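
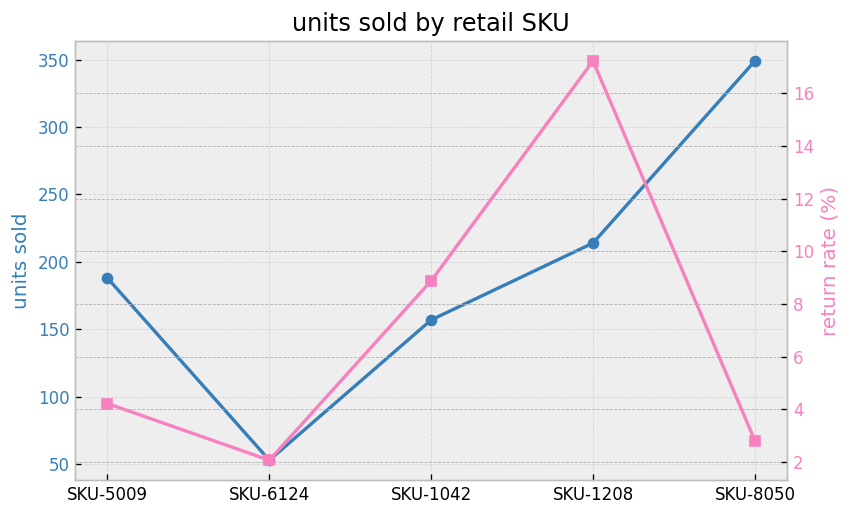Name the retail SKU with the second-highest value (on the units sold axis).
SKU-1208

Top 3 (on the units sold axis): SKU-8050 ≈ 350, SKU-1208 ≈ 225, SKU-5009 ≈ 200.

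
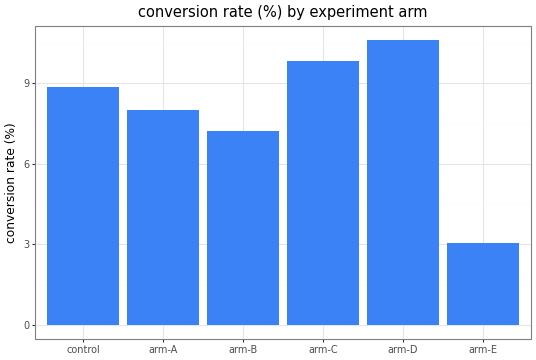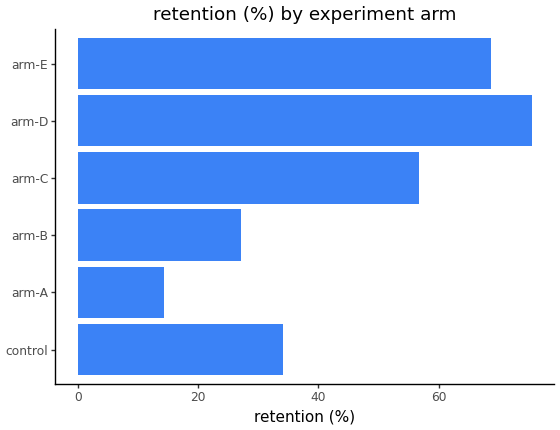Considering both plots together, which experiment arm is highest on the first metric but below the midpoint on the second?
Chart 2 median retention (%) ≈ 50; below-median experiment arms: control, arm-A, arm-B. Among those, control has the highest conversion rate (%) (≈ 9).

control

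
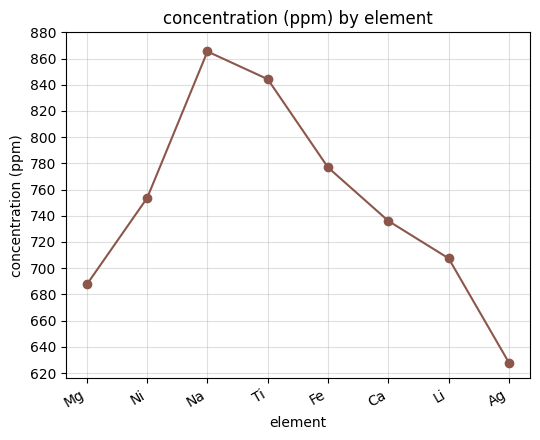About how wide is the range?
≈ 240

Max Na ≈ 860, min Ag ≈ 620; range ≈ 240.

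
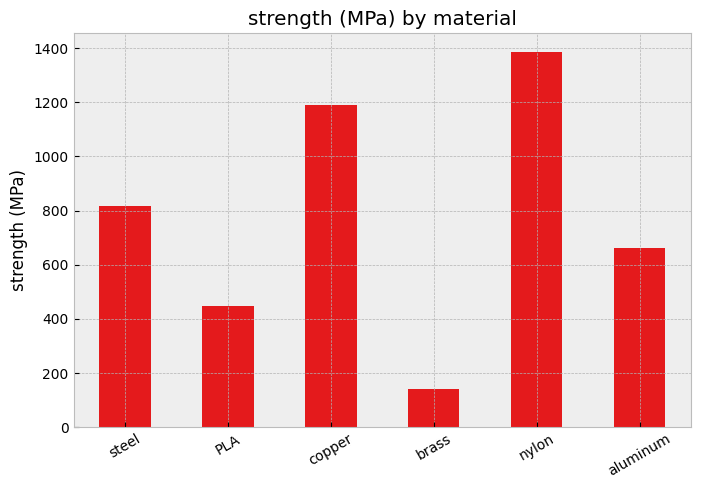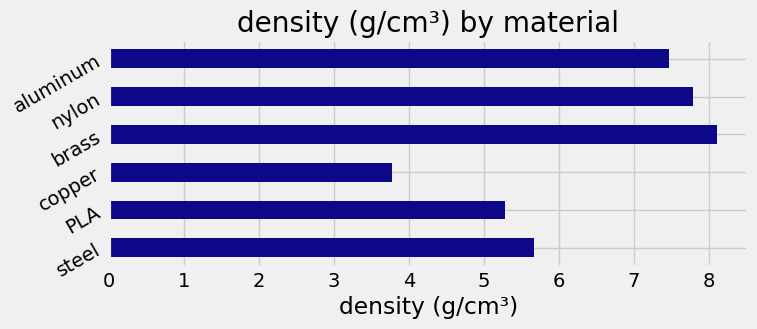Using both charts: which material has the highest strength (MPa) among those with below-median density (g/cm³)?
Chart 2 median density (g/cm³) ≈ 7; below-median materials: steel, PLA, copper. Among those, copper has the highest strength (MPa) (≈ 1200).

copper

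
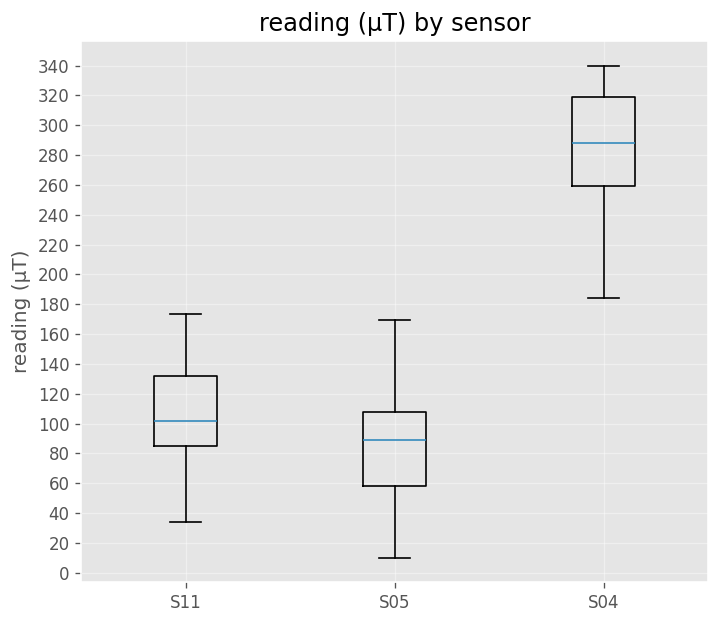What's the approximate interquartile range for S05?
Q3 ≈ 100, Q1 ≈ 60; IQR ≈ 40.

≈ 40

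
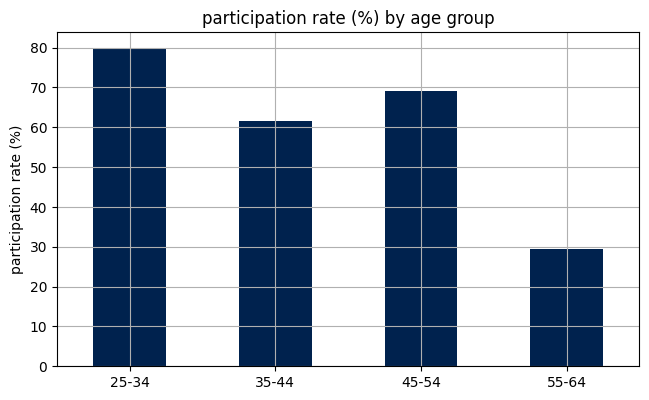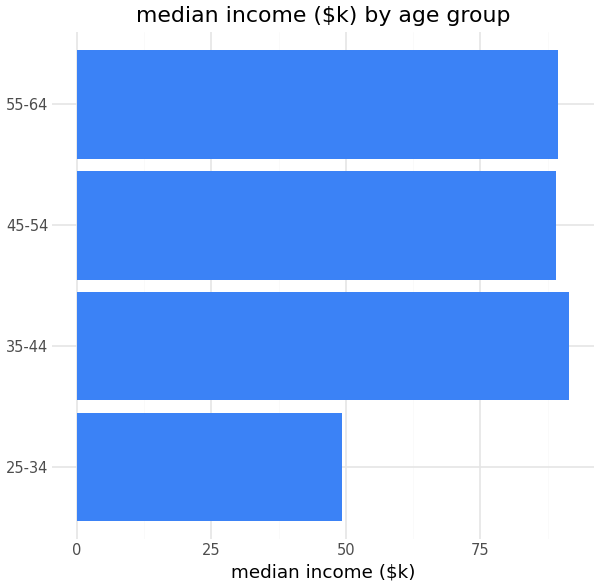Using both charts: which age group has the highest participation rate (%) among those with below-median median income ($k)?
25-34

Chart 2 median median income ($k) ≈ 90; below-median age groups: 25-34, 45-54. Among those, 25-34 has the highest participation rate (%) (≈ 80).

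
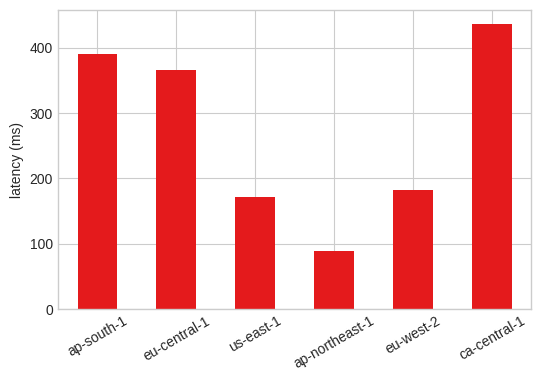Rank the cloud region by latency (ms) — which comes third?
Top 4: ca-central-1 ≈ 450, ap-south-1 ≈ 400, eu-central-1 ≈ 350, eu-west-2 ≈ 200.

eu-central-1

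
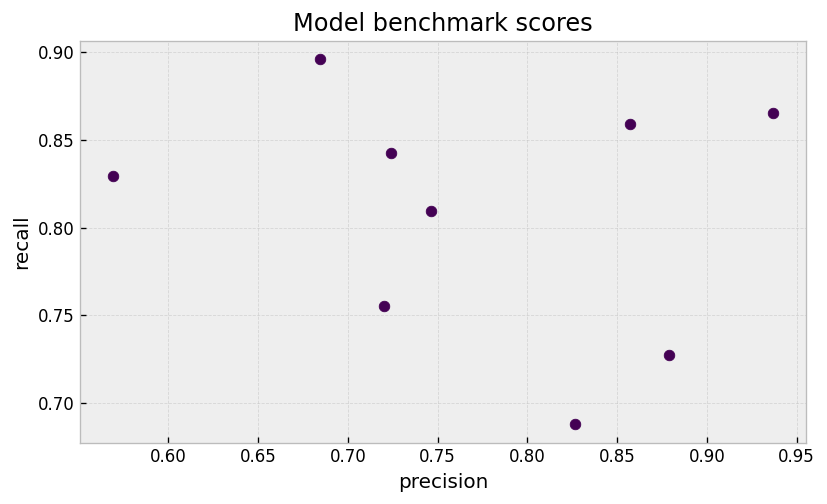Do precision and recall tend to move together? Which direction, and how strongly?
no clear correlation

Points are roughly uncorrelated; weak (|r| ≈ 0.2).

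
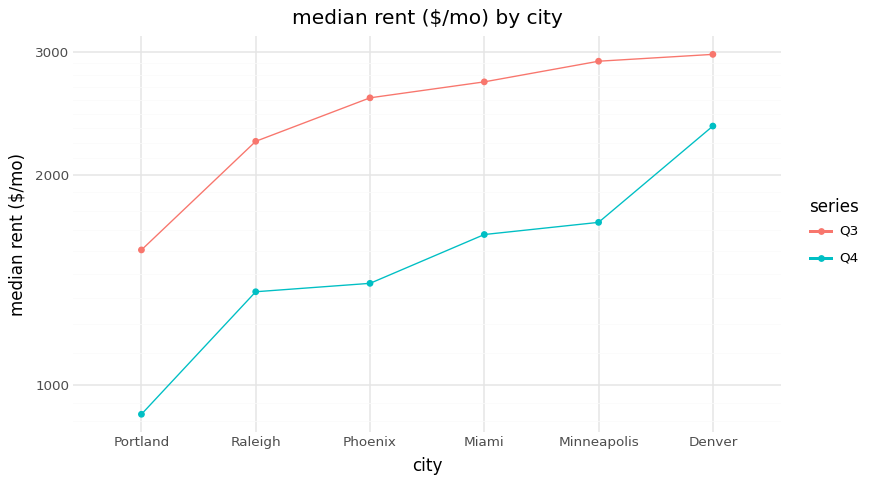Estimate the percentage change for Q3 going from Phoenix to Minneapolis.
Phoenix ≈ 2600, Minneapolis ≈ 3000; (3000 − 2600) / 2600 ≈ +15.4%.

≈ +15.4%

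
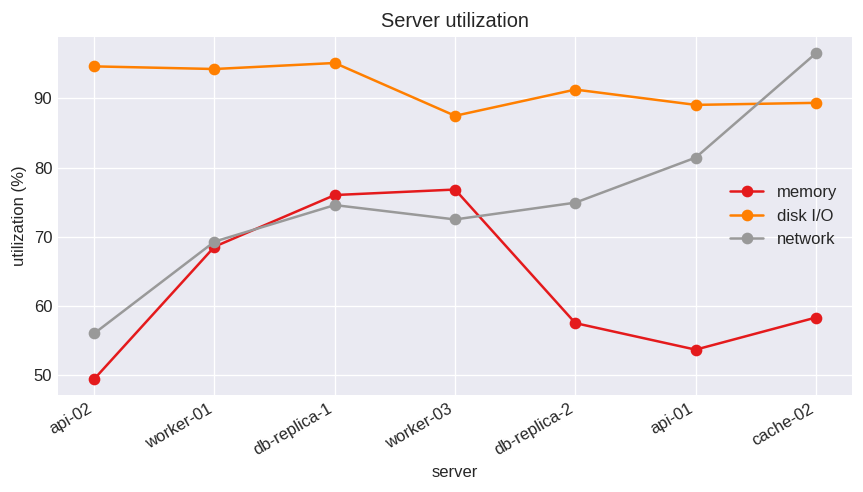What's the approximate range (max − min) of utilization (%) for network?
Max cache-02 ≈ 95, min api-02 ≈ 55; range ≈ 40.

≈ 40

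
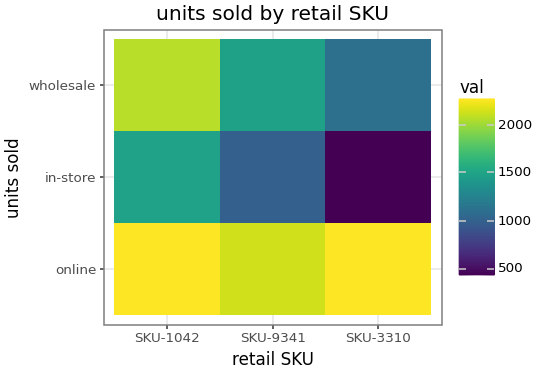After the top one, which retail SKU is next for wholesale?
SKU-9341

Top 3 for wholesale: SKU-1042 ≈ 2000, SKU-9341 ≈ 1400, SKU-3310 ≈ 1200.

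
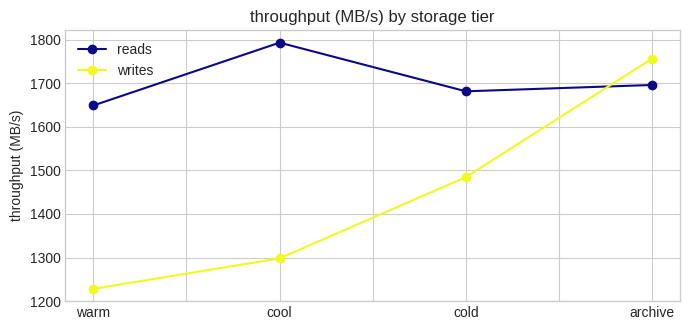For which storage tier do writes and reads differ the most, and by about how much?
cool: writes ≈ 1300, reads ≈ 1800 → gap ≈ 500. Next-largest (warm) is only ≈ 400.

cool, ≈ 500 MB/s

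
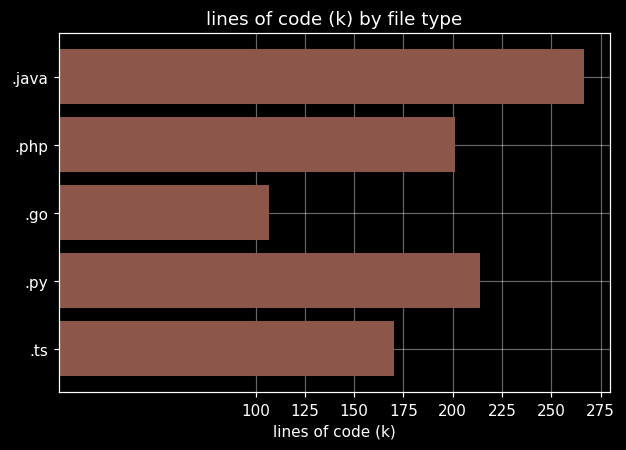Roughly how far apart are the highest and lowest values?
≈ 175

Max .java ≈ 275, min .go ≈ 100; range ≈ 175.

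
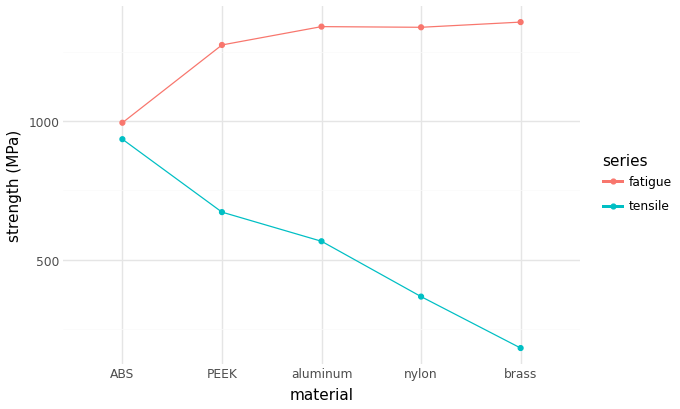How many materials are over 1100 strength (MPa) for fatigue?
Above 1100: PEEK, aluminum, nylon, brass.

4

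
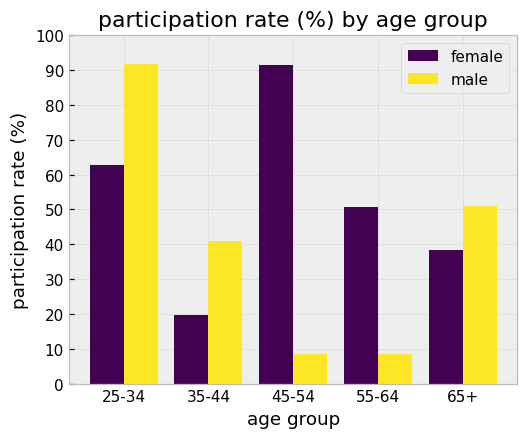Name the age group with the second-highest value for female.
25-34

Top 3 for female: 45-54 ≈ 90, 25-34 ≈ 60, 55-64 ≈ 50.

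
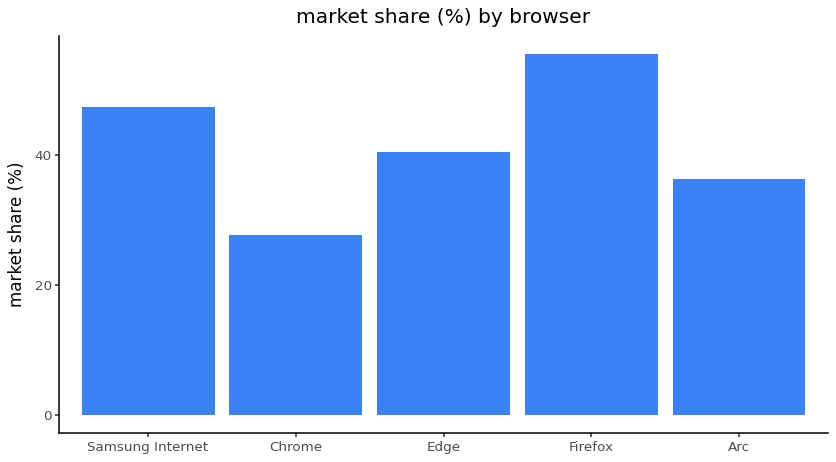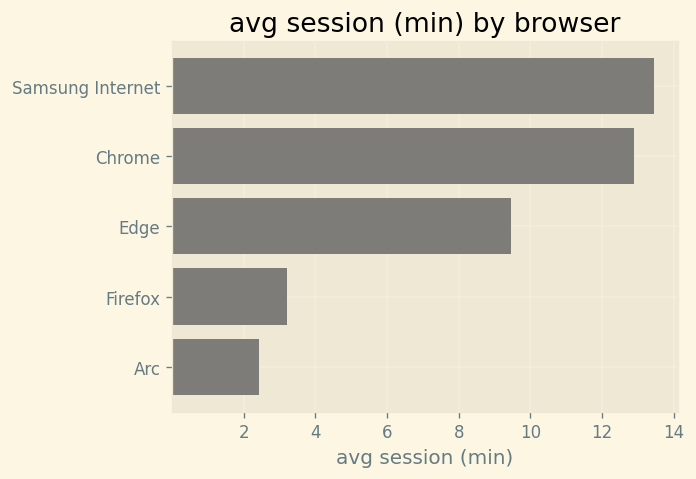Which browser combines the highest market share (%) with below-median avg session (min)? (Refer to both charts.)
Firefox

Chart 2 median avg session (min) ≈ 10; below-median browsers: Firefox, Arc. Among those, Firefox has the highest market share (%) (≈ 60).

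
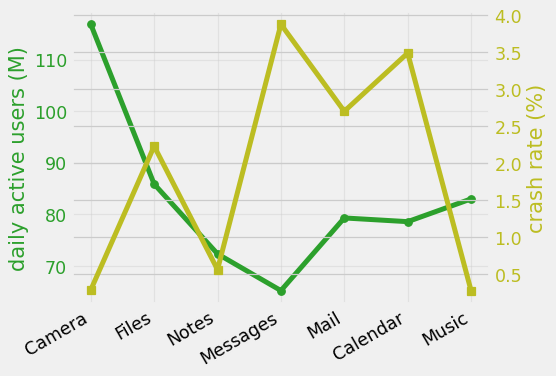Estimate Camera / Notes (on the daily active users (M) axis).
≈ 1.64×

Camera ≈ 115, Notes ≈ 70; 115/70 ≈ 1.64.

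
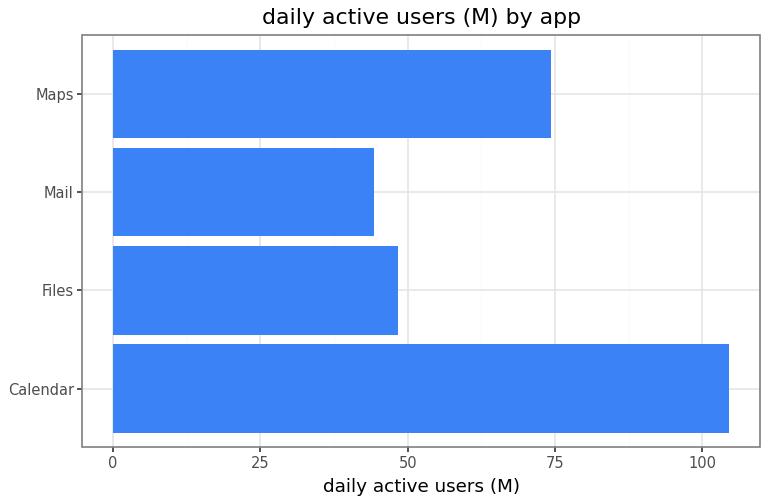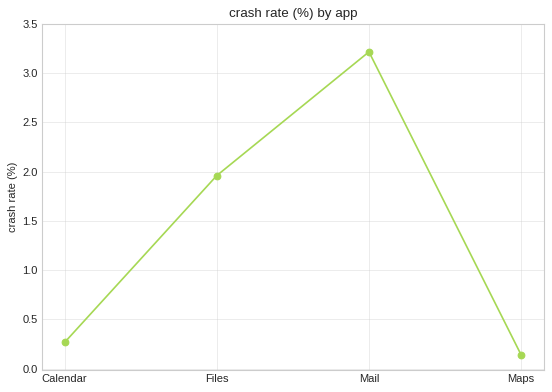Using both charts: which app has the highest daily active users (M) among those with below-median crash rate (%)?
Calendar

Chart 2 median crash rate (%) ≈ 1; below-median apps: Calendar, Maps. Among those, Calendar has the highest daily active users (M) (≈ 100).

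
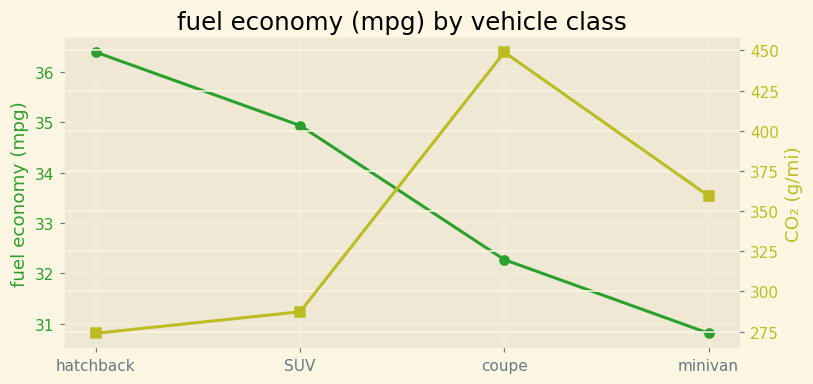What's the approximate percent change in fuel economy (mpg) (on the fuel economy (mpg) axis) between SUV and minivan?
SUV ≈ 35.0, minivan ≈ 31.0; (31.0 − 35.0) / 35.0 ≈ -11.4%.

≈ -11.4%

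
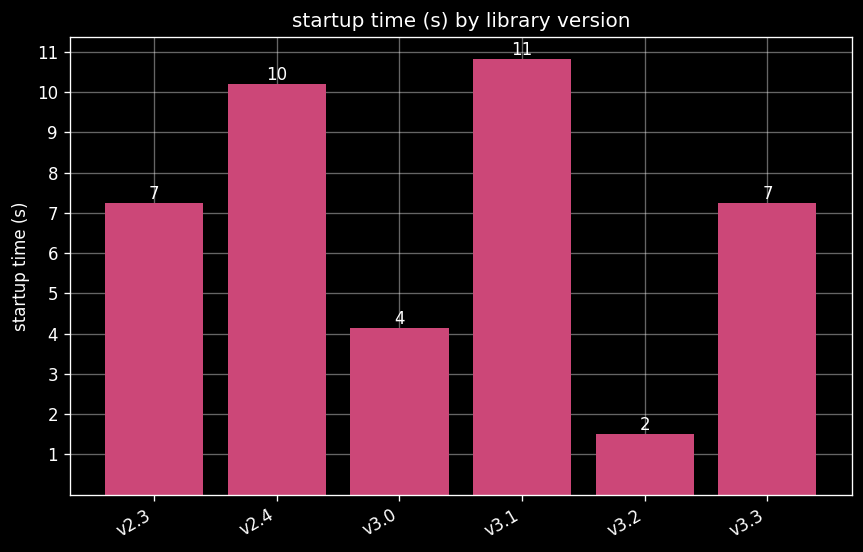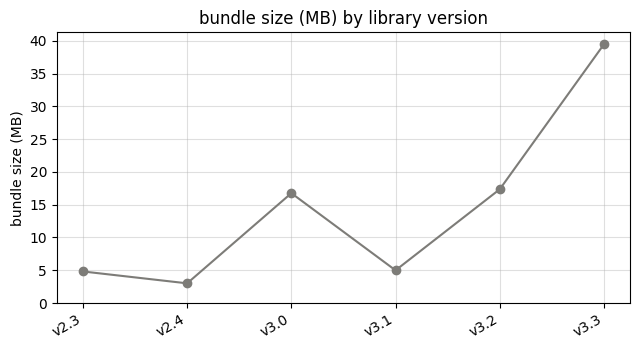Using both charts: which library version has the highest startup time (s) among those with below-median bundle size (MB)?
Chart 2 median bundle size (MB) ≈ 10; below-median library versions: v2.3, v2.4, v3.1. Among those, v3.1 has the highest startup time (s) (≈ 11).

v3.1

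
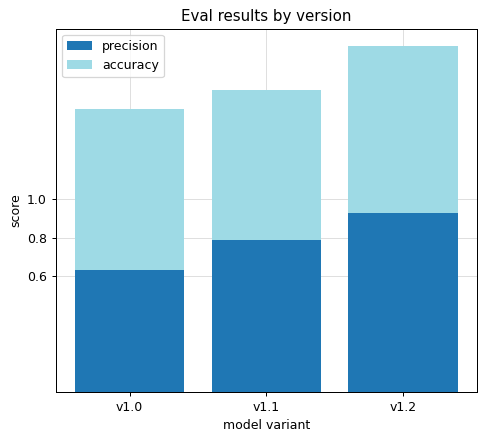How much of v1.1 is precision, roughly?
≈ 0.8

precision top ≈ 0.8, bottom ≈ 0.0; segment ≈ 0.8.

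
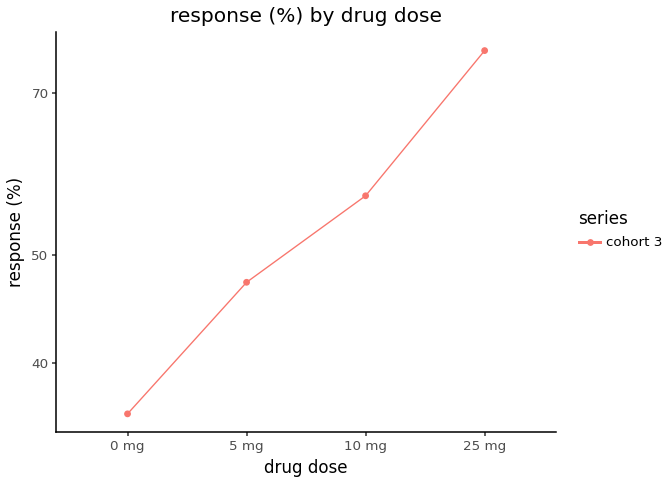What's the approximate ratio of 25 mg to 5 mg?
25 mg ≈ 75, 5 mg ≈ 45; 75/45 ≈ 1.67.

≈ 1.67×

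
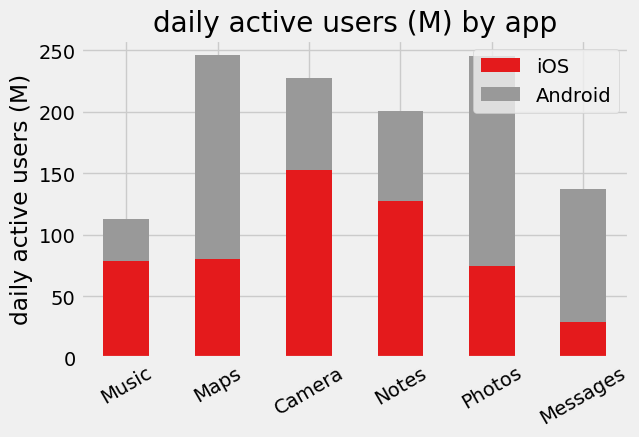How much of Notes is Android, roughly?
≈ 75

Android top ≈ 200, bottom ≈ 125; segment ≈ 75.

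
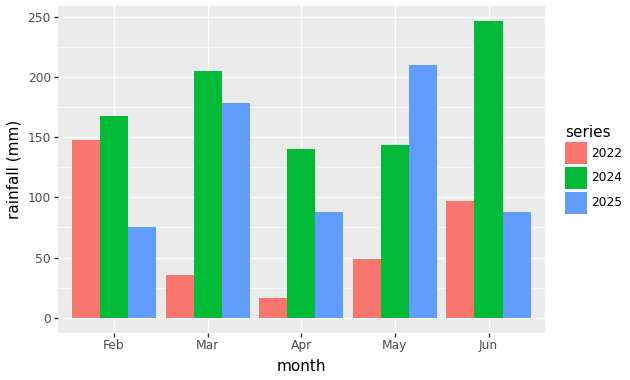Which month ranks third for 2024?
Feb

Top 4 for 2024: Jun ≈ 250, Mar ≈ 200, Feb ≈ 175, May ≈ 150.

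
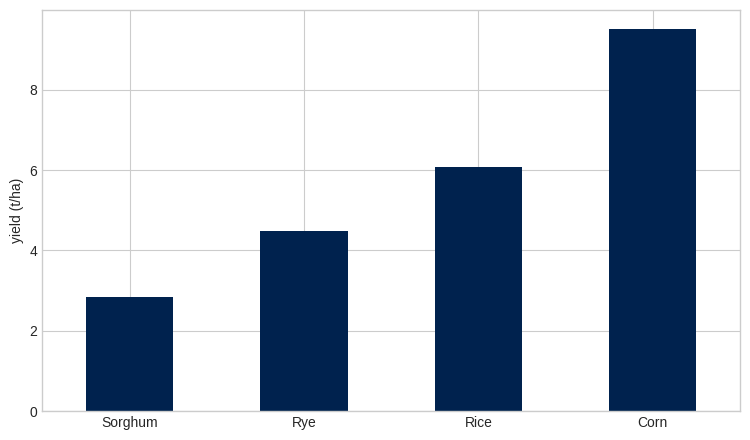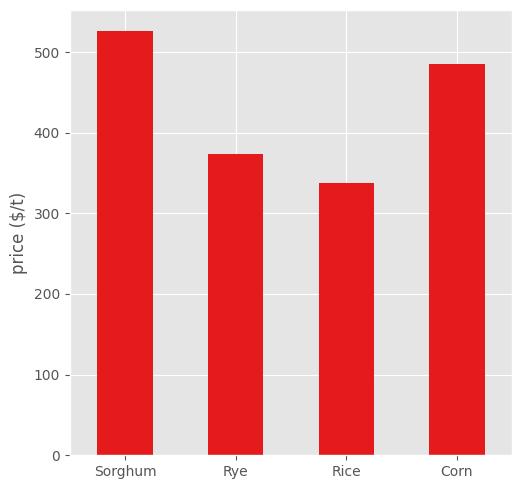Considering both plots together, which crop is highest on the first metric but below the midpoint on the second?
Chart 2 median price ($/t) ≈ 450; below-median crops: Rye, Rice. Among those, Rice has the highest yield (t/ha) (≈ 6).

Rice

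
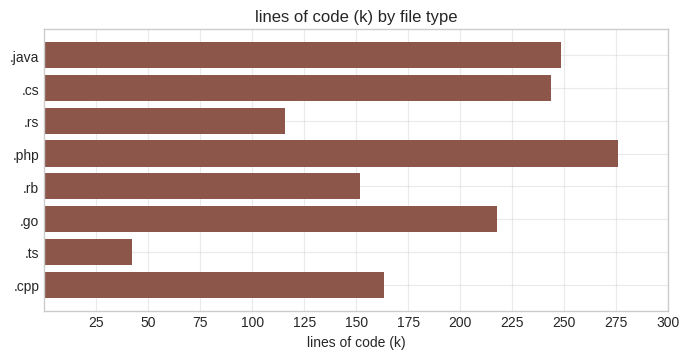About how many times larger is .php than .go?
.php ≈ 275, .go ≈ 225; 275/225 ≈ 1.22.

≈ 1.22×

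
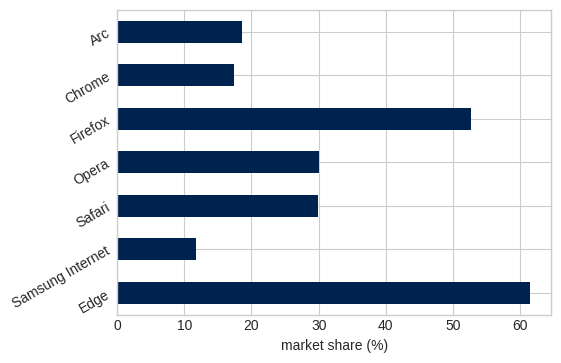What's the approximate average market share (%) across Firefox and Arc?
≈ 35

(50 + 20) / 2 ≈ 35.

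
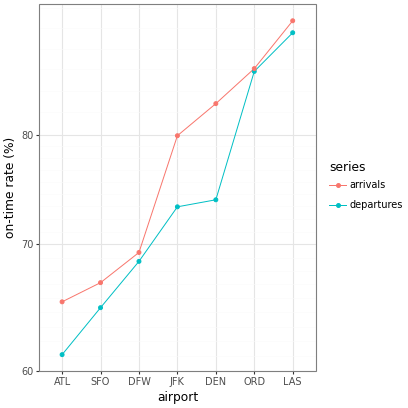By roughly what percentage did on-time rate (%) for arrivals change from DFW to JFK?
DFW ≈ 70, JFK ≈ 80; (80 − 70) / 70 ≈ +14.3%.

≈ +14.3%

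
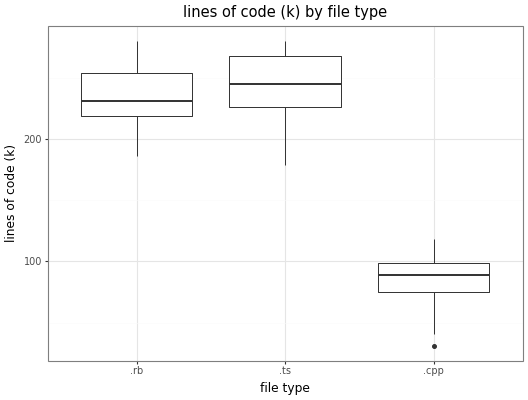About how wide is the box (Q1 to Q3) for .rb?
≈ 40

Q3 ≈ 260, Q1 ≈ 220; IQR ≈ 40.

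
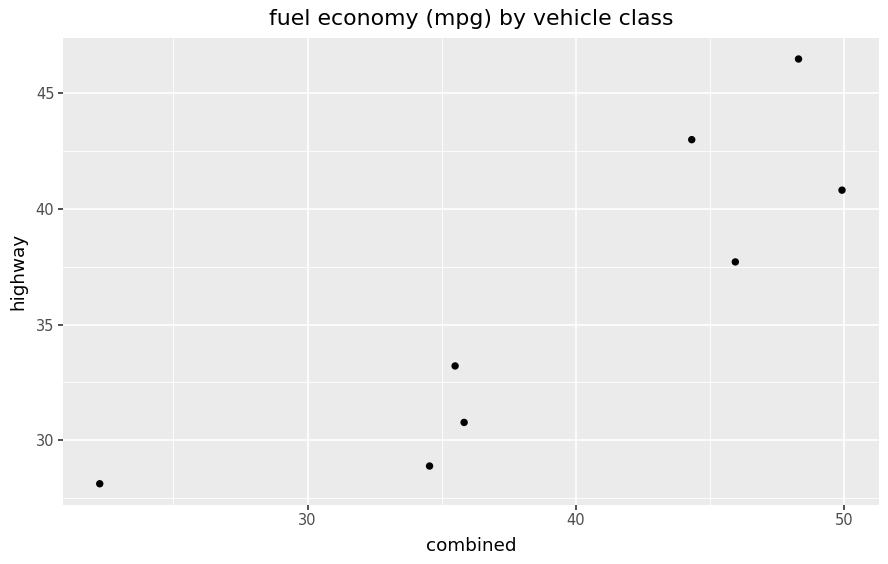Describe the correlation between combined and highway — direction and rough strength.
Points are positively correlated; strong (|r| ≈ 0.9).

positive, strong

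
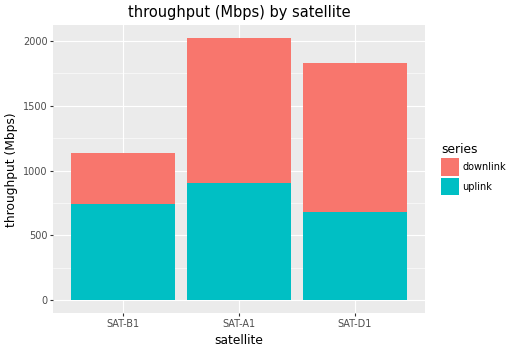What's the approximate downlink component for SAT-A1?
downlink top ≈ 2000, bottom ≈ 1000; segment ≈ 1000.

≈ 1000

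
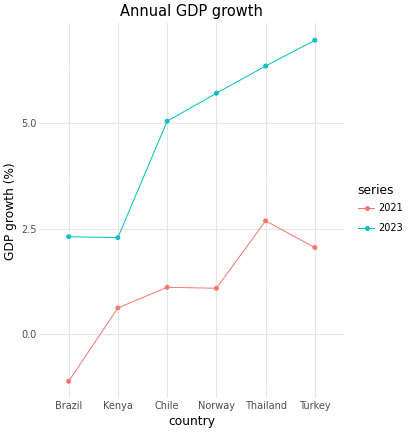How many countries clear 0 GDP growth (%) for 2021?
5

Above 0: Kenya, Chile, Norway, Thailand, Turkey.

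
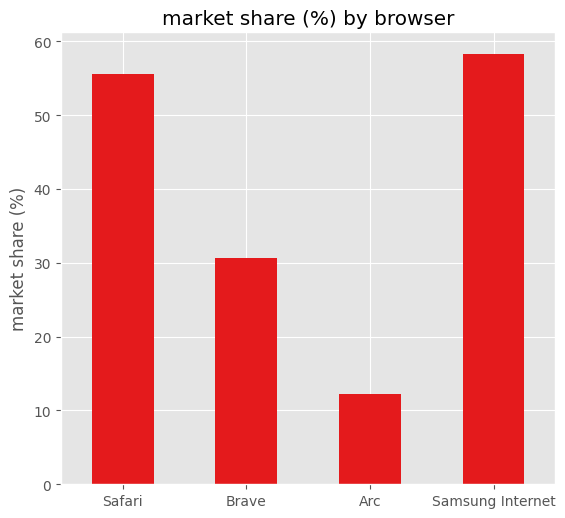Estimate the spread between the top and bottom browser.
Max Samsung Internet ≈ 60, min Arc ≈ 10; range ≈ 50.

≈ 50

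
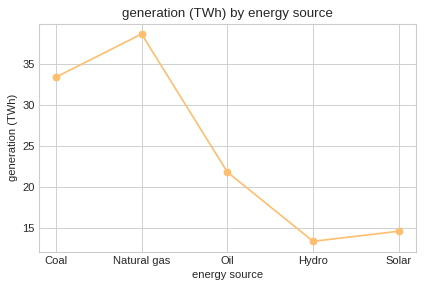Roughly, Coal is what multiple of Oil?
≈ 1.75×

Coal ≈ 35, Oil ≈ 20; 35/20 ≈ 1.75.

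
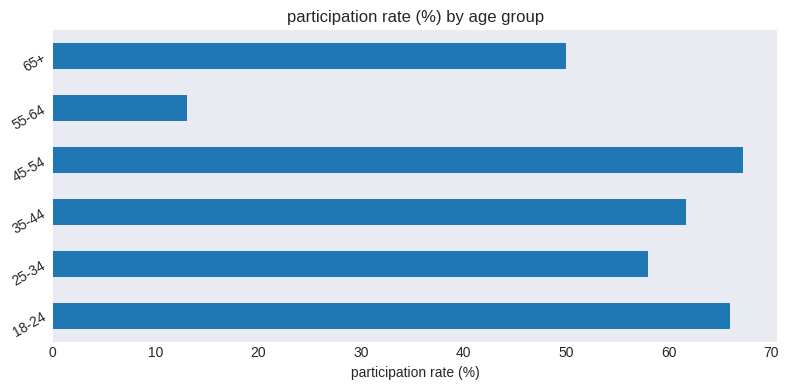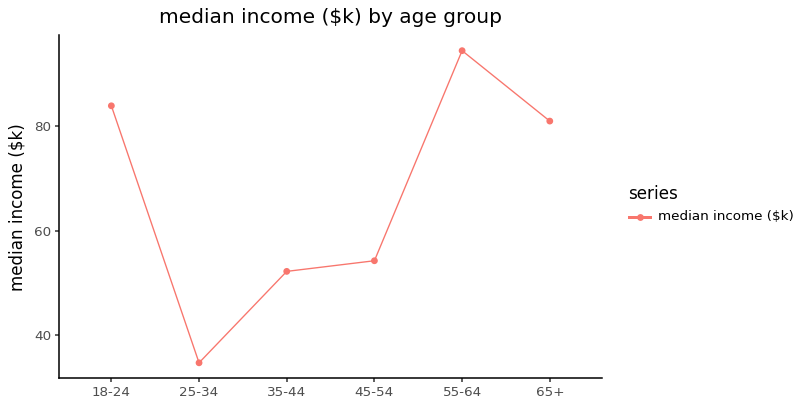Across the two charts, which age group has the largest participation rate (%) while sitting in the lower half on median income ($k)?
Chart 2 median median income ($k) ≈ 70; below-median age groups: 25-34, 35-44, 45-54. Among those, 45-54 has the highest participation rate (%) (≈ 70).

45-54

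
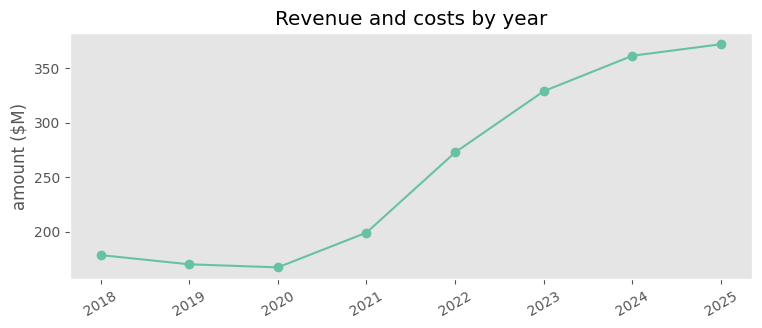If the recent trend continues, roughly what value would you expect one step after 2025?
Last three: 320, 360, 380 → slope ≈ 30/step → next ≈ 410.

≈ 410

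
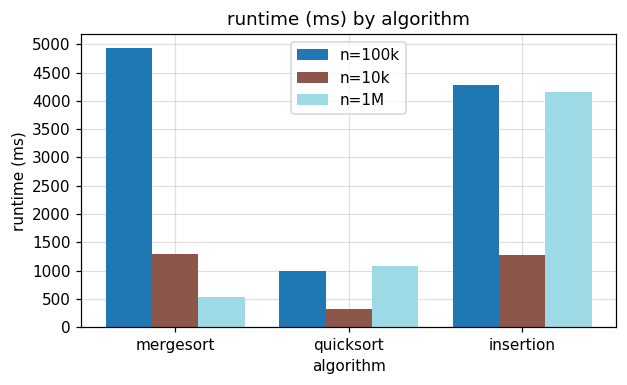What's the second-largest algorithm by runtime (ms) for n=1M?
quicksort

Top 3 for n=1M: insertion ≈ 4000, quicksort ≈ 1000, mergesort ≈ 500.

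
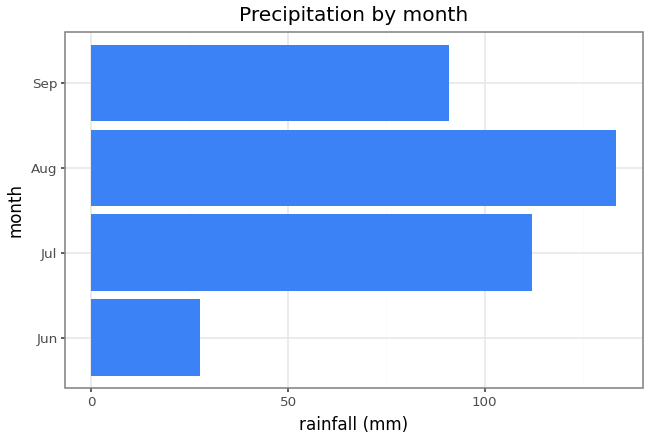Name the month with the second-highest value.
Jul

Top 3: Aug ≈ 140, Jul ≈ 120, Sep ≈ 100.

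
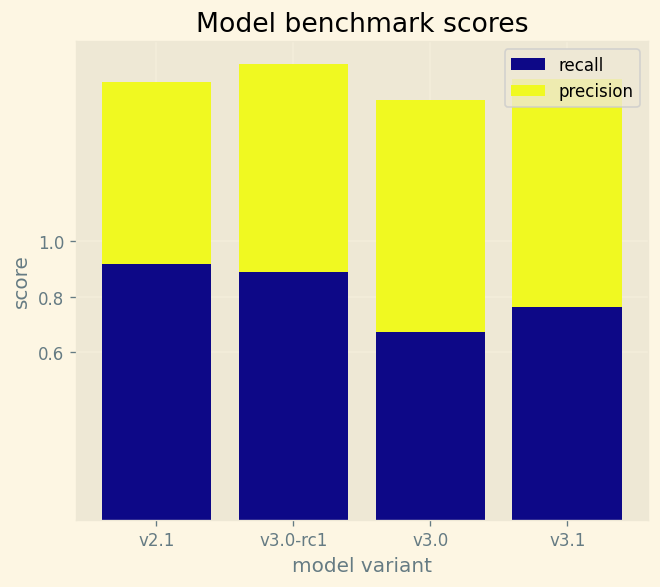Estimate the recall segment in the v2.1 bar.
recall top ≈ 1.0, bottom ≈ 0.0; segment ≈ 1.0.

≈ 1.0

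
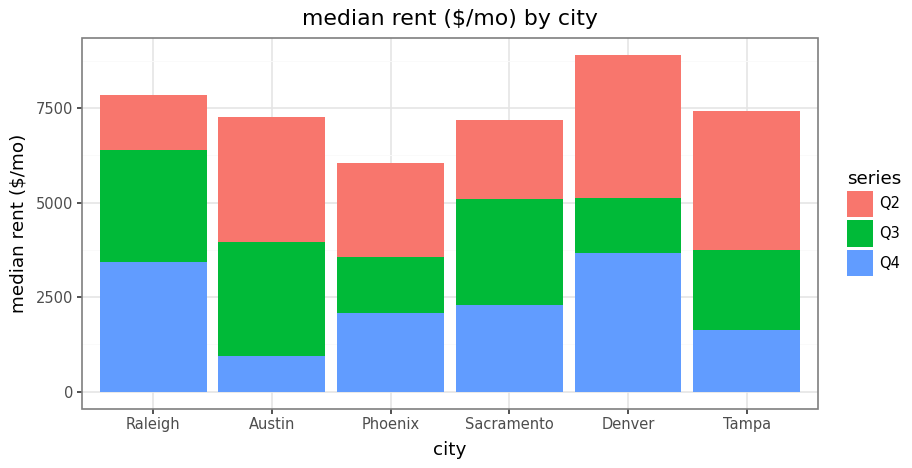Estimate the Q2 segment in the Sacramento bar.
≈ 2000

Q2 top ≈ 7000, bottom ≈ 5000; segment ≈ 2000.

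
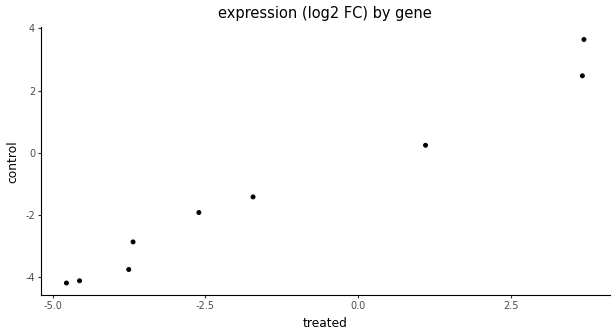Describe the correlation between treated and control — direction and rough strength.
Points are positively correlated; strong (|r| ≈ 1.0).

positive, strong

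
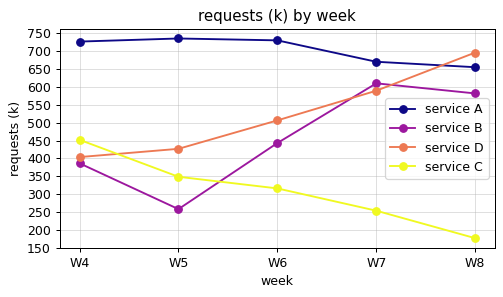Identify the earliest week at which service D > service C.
W5

W4: service D ≈ 400 vs service C ≈ 450 (not yet); W5: service D ≈ 450 vs service C ≈ 350 (first crossover).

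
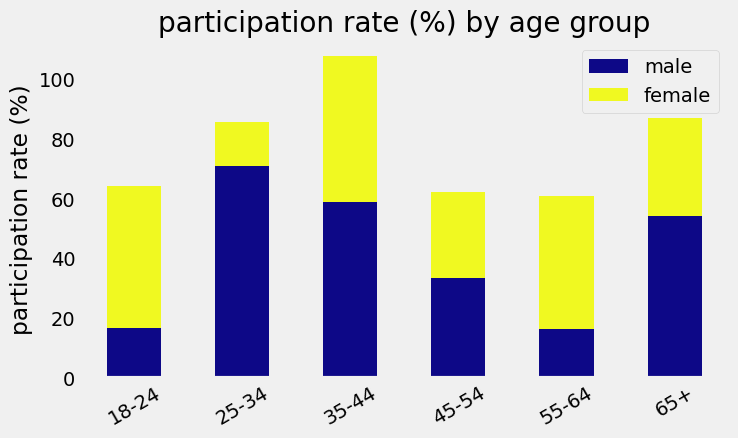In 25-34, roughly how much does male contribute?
male top ≈ 70, bottom ≈ 0; segment ≈ 70.

≈ 70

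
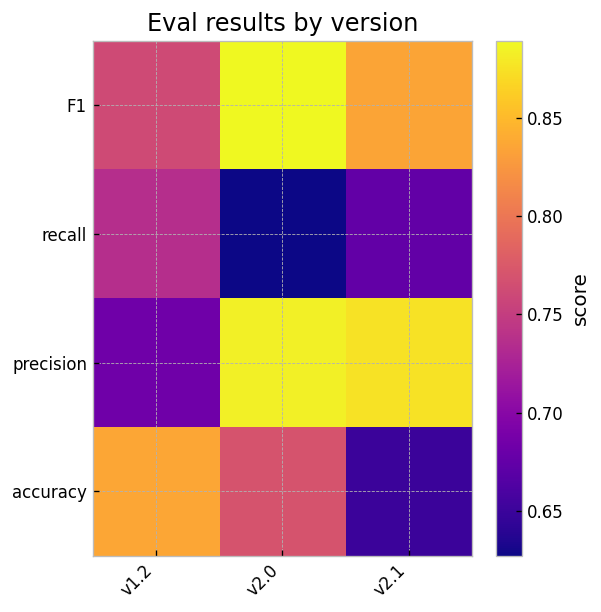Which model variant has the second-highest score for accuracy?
Top 3 for accuracy: v1.2 ≈ 0.85, v2.0 ≈ 0.75, v2.1 ≈ 0.65.

v2.0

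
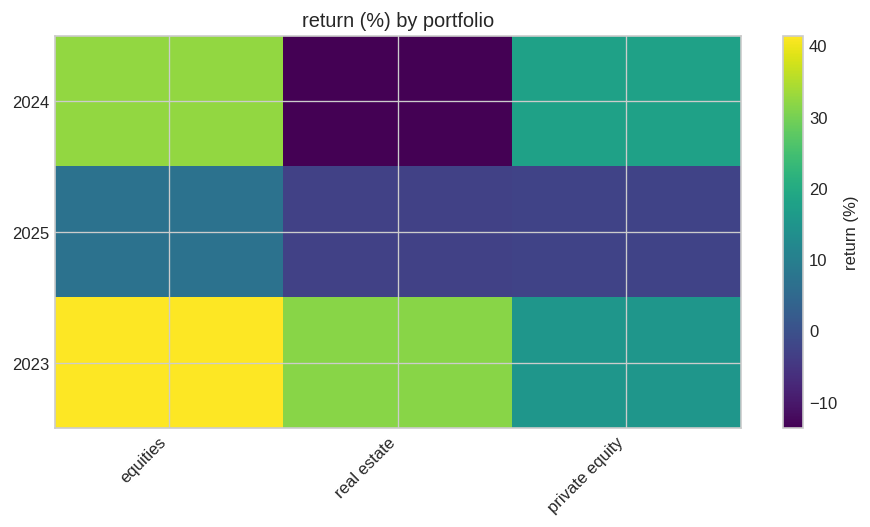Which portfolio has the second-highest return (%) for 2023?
Top 3 for 2023: equities ≈ 40, real estate ≈ 30, private equity ≈ 15.

real estate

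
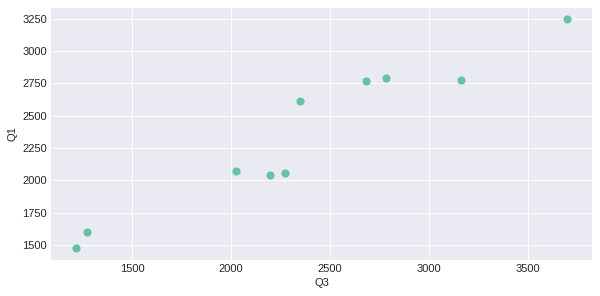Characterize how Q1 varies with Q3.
positive, strong

Points are positively correlated; strong (|r| ≈ 1.0).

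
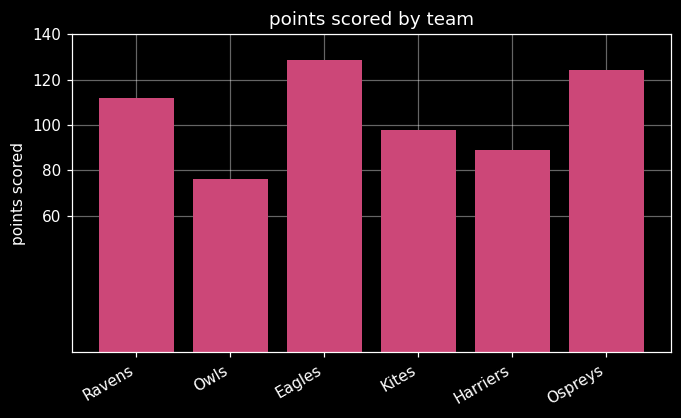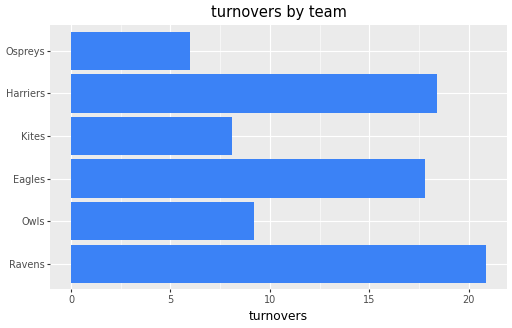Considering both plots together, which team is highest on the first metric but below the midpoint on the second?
Chart 2 median turnovers ≈ 14; below-median teams: Owls, Kites, Ospreys. Among those, Ospreys has the highest points scored (≈ 120).

Ospreys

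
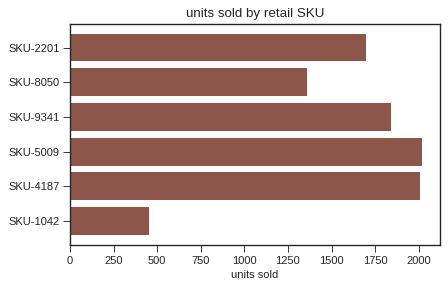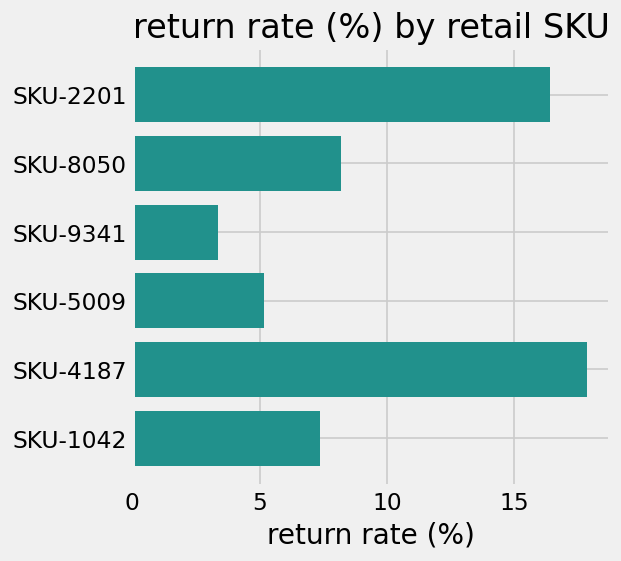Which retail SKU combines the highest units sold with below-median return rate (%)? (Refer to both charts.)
Chart 2 median return rate (%) ≈ 8; below-median retail SKUs: SKU-9341, SKU-5009, SKU-1042. Among those, SKU-5009 has the highest units sold (≈ 2000).

SKU-5009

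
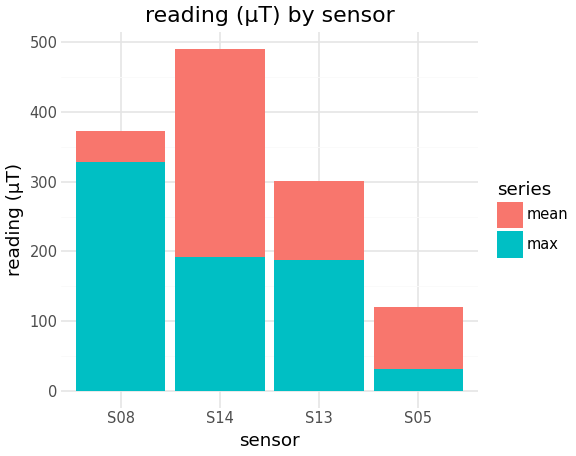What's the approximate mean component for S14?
mean top ≈ 500, bottom ≈ 200; segment ≈ 300.

≈ 300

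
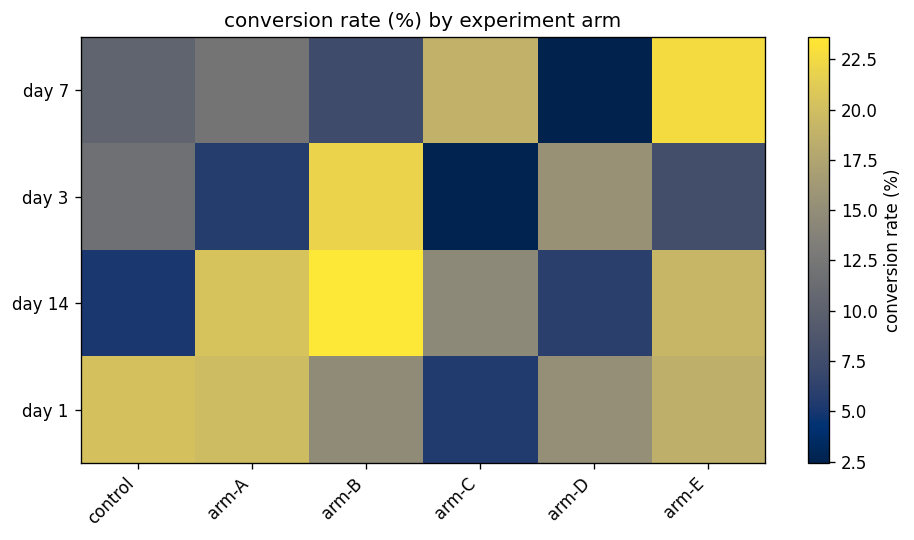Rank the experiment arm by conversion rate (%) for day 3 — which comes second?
Top 3 for day 3: arm-B ≈ 22, arm-D ≈ 16, control ≈ 12.

arm-D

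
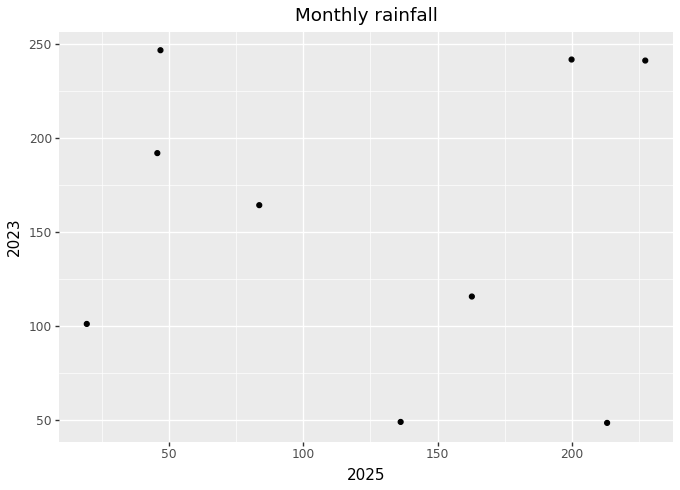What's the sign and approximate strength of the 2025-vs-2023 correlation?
Points are roughly uncorrelated; weak (|r| ≈ 0.0).

no clear correlation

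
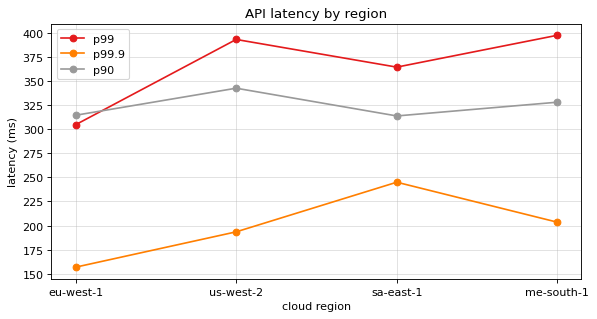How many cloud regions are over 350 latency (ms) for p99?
3

Above 350: us-west-2, sa-east-1, me-south-1.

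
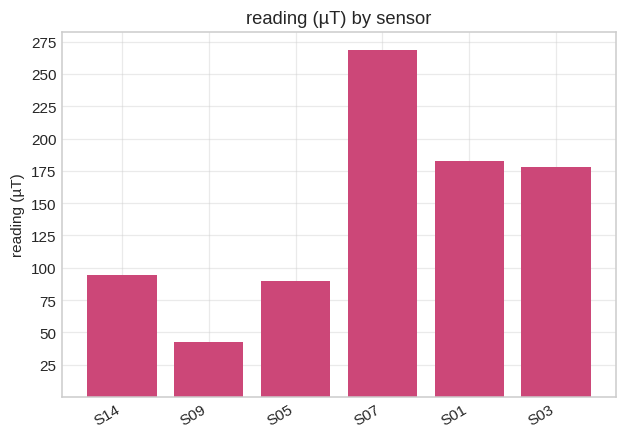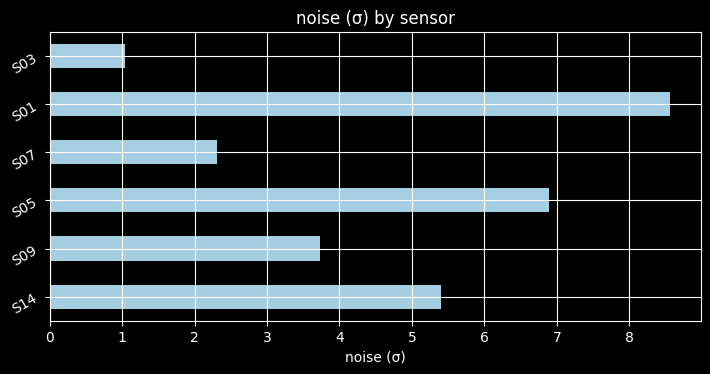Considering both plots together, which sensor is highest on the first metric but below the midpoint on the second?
Chart 2 median noise (σ) ≈ 5; below-median sensors: S09, S07, S03. Among those, S07 has the highest reading (µT) (≈ 275).

S07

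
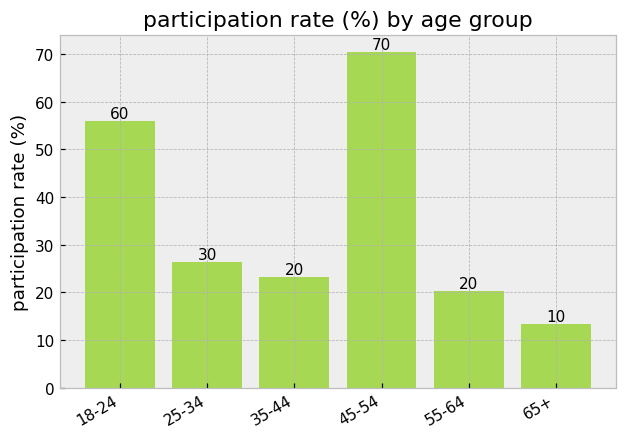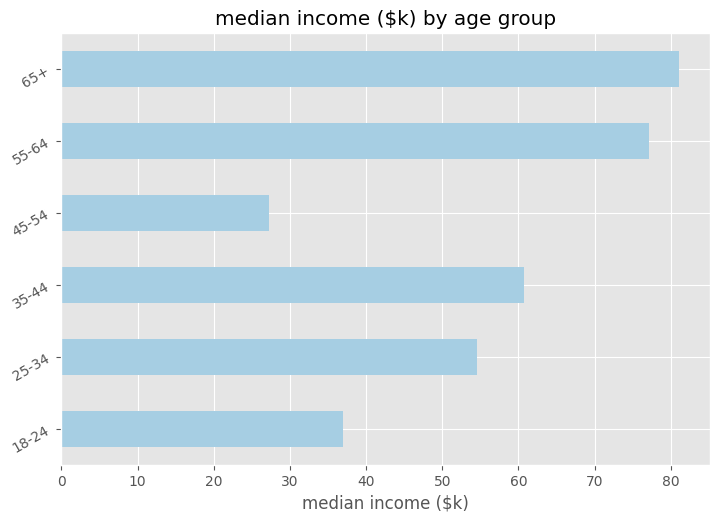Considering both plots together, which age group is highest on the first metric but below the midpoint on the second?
Chart 2 median median income ($k) ≈ 60; below-median age groups: 18-24, 25-34, 45-54. Among those, 45-54 has the highest participation rate (%) (≈ 70).

45-54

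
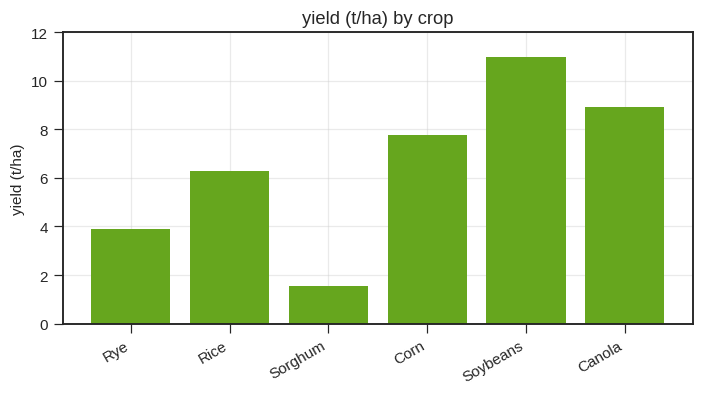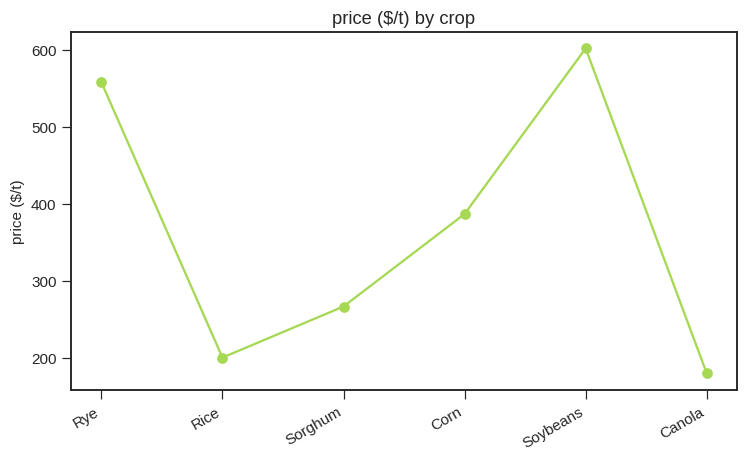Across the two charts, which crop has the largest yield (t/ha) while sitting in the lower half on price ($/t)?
Canola

Chart 2 median price ($/t) ≈ 300; below-median crops: Rice, Sorghum, Canola. Among those, Canola has the highest yield (t/ha) (≈ 8).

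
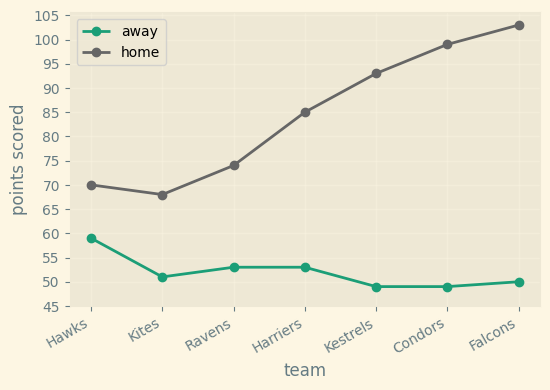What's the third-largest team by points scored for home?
Kestrels

Top 4 for home: Falcons ≈ 105, Condors ≈ 100, Kestrels ≈ 95, Harriers ≈ 85.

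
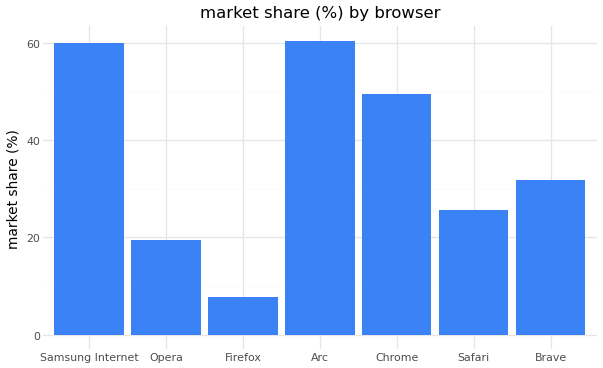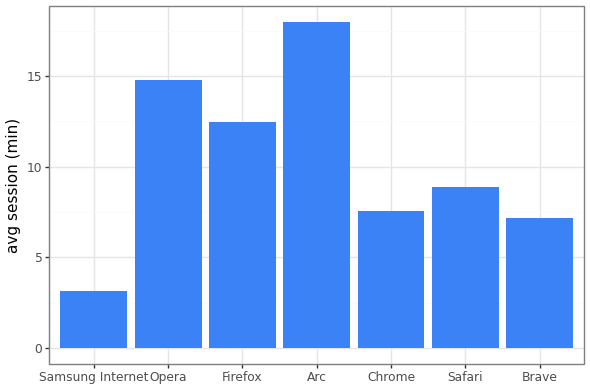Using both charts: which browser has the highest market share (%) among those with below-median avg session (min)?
Samsung Internet

Chart 2 median avg session (min) ≈ 8; below-median browsers: Samsung Internet, Chrome, Brave. Among those, Samsung Internet has the highest market share (%) (≈ 60).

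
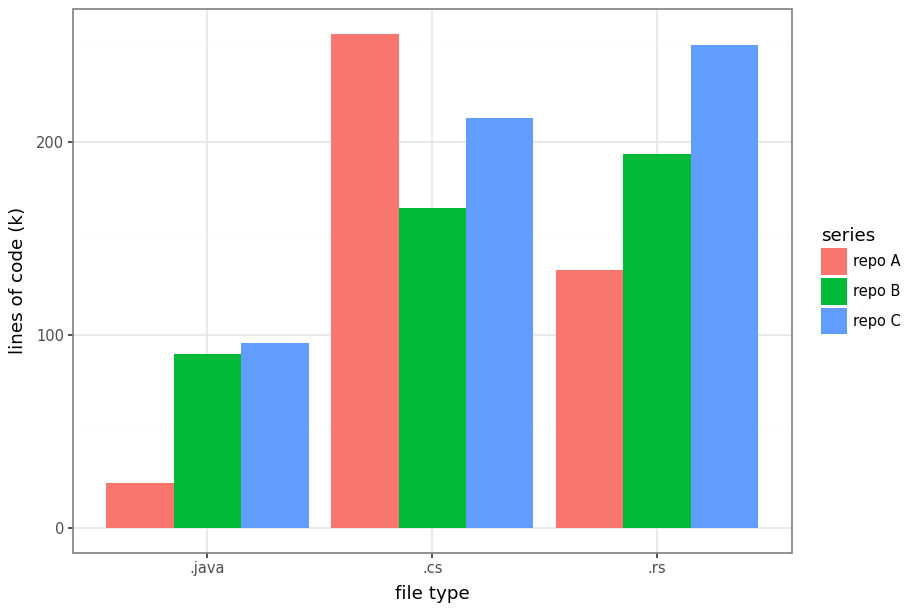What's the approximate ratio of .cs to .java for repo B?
.cs ≈ 175, .java ≈ 100; 175/100 ≈ 1.75.

≈ 1.75×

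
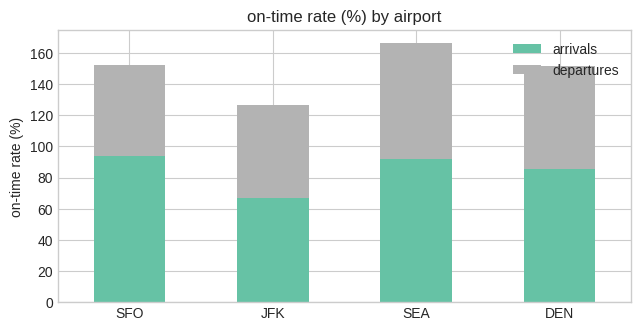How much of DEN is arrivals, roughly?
arrivals top ≈ 80, bottom ≈ 0; segment ≈ 80.

≈ 80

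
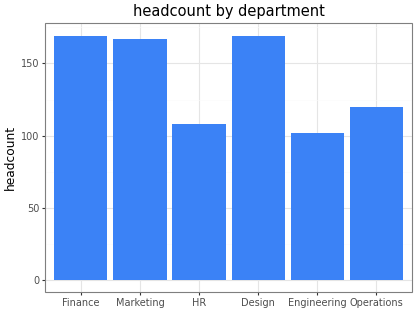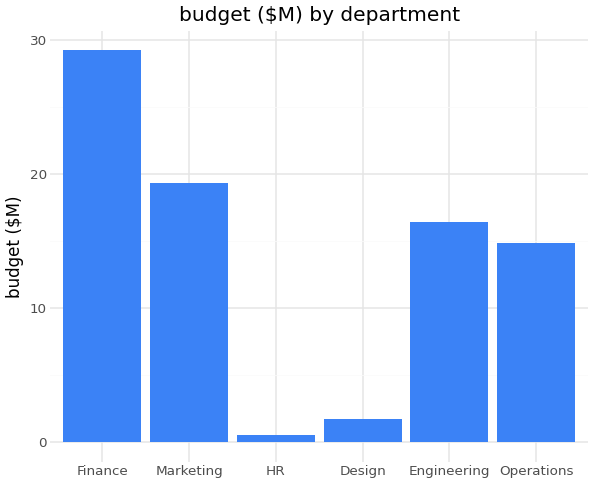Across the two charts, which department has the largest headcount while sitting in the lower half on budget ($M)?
Design

Chart 2 median budget ($M) ≈ 15; below-median departments: HR, Design, Operations. Among those, Design has the highest headcount (≈ 160).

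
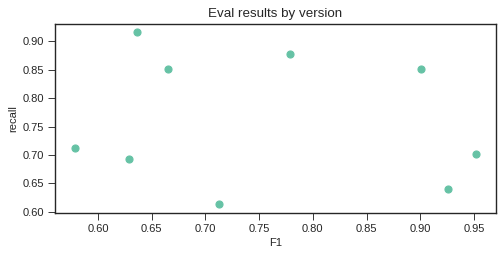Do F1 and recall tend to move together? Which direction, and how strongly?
no clear correlation

Points are roughly uncorrelated; weak (|r| ≈ 0.2).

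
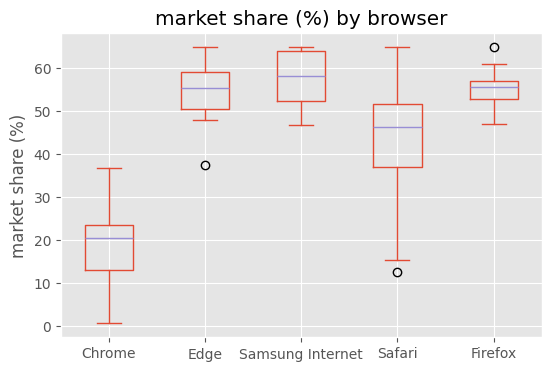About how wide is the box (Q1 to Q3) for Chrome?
≈ 10

Q3 ≈ 25, Q1 ≈ 15; IQR ≈ 10.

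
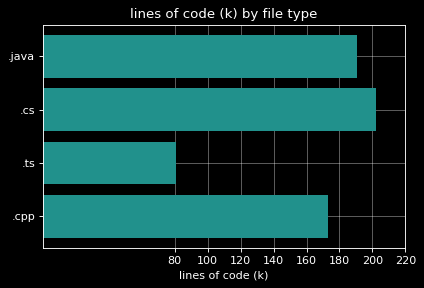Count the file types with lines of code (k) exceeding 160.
Above 160: .java, .cs, .cpp.

3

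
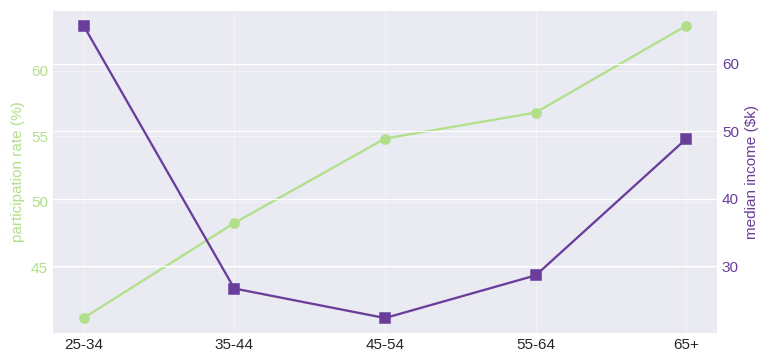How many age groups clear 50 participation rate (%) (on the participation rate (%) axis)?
3

Above 50: 45-54, 55-64, 65+.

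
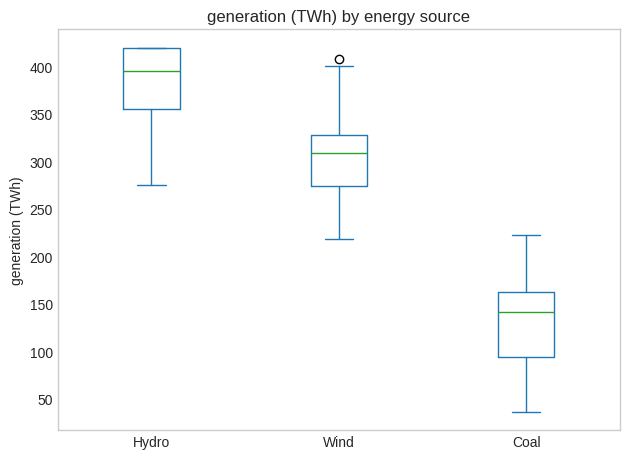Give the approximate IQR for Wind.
Q3 ≈ 325, Q1 ≈ 275; IQR ≈ 50.

≈ 50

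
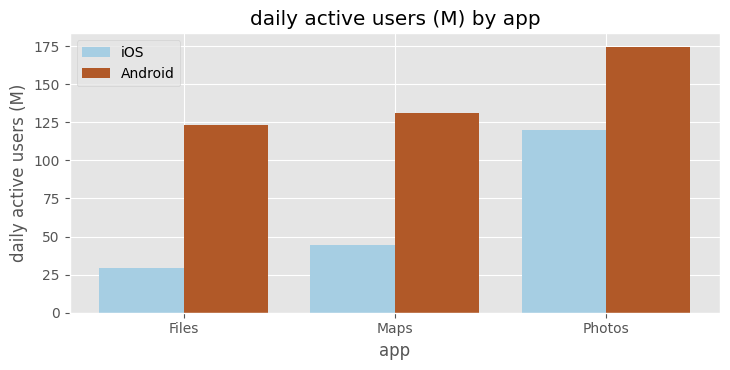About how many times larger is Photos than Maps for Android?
≈ 1.29×

Photos ≈ 180, Maps ≈ 140; 180/140 ≈ 1.29.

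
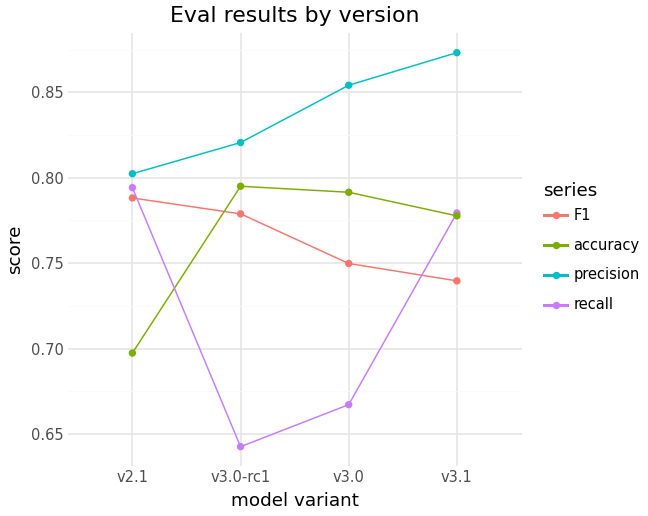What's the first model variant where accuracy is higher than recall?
v3.0-rc1

v2.1: accuracy ≈ 0.70 vs recall ≈ 0.80 (not yet); v3.0-rc1: accuracy ≈ 0.80 vs recall ≈ 0.64 (first crossover).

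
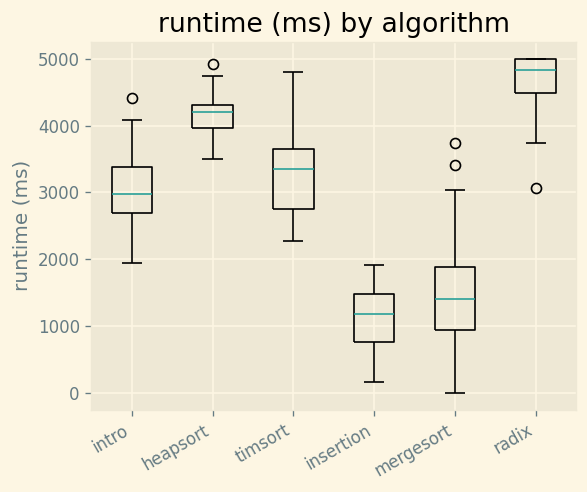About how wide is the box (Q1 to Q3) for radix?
Q3 ≈ 5000, Q1 ≈ 4500; IQR ≈ 500.

≈ 500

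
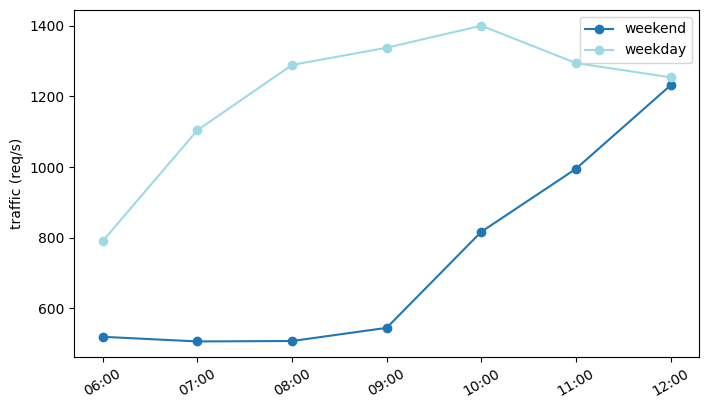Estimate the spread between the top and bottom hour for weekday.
Max 10:00 ≈ 1400, min 06:00 ≈ 800; range ≈ 600.

≈ 600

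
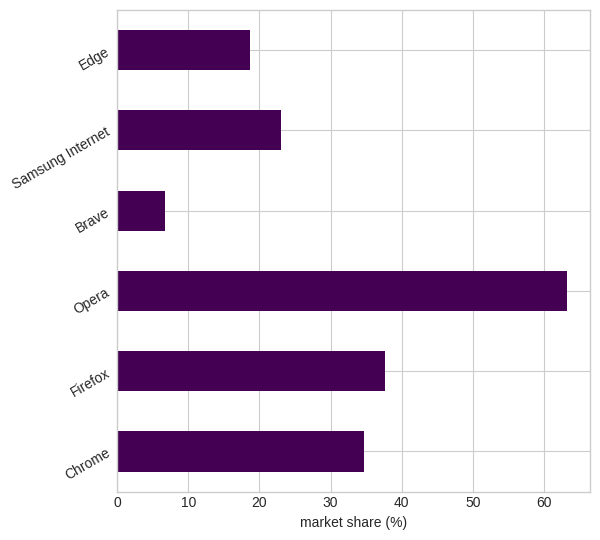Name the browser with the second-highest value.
Top 3: Opera ≈ 60, Firefox ≈ 40, Chrome ≈ 30.

Firefox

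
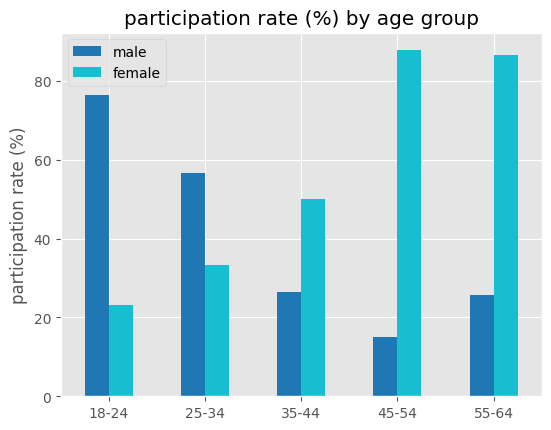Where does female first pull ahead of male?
25-34: female ≈ 30 vs male ≈ 60 (not yet); 35-44: female ≈ 50 vs male ≈ 30 (first crossover).

35-44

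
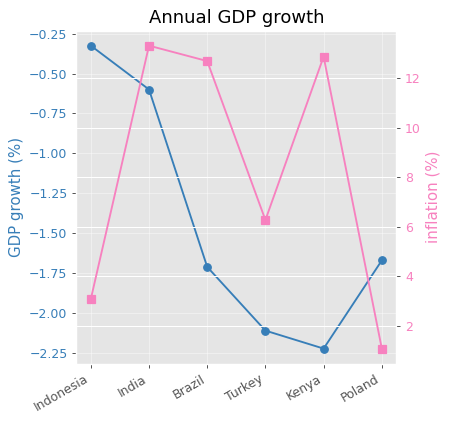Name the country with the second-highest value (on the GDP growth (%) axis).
Top 3 (on the GDP growth (%) axis): Indonesia ≈ -0.4, India ≈ -0.6, Poland ≈ -1.6.

India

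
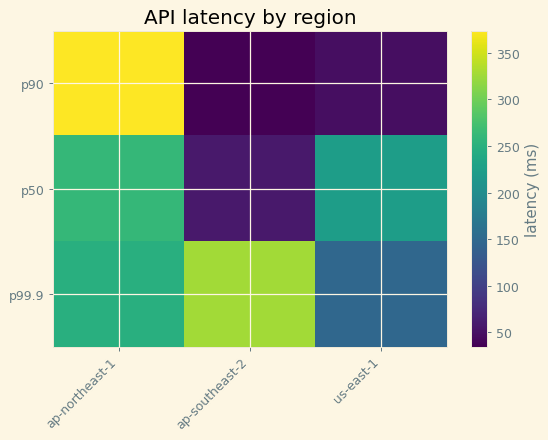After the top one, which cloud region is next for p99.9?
ap-northeast-1

Top 3 for p99.9: ap-southeast-2 ≈ 350, ap-northeast-1 ≈ 250, us-east-1 ≈ 150.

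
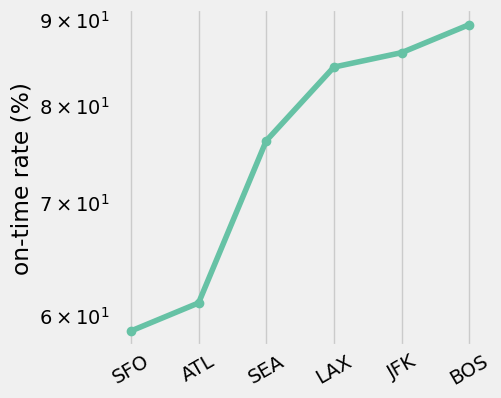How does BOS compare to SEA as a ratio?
BOS ≈ 90, SEA ≈ 75; 90/75 ≈ 1.2.

≈ 1.2×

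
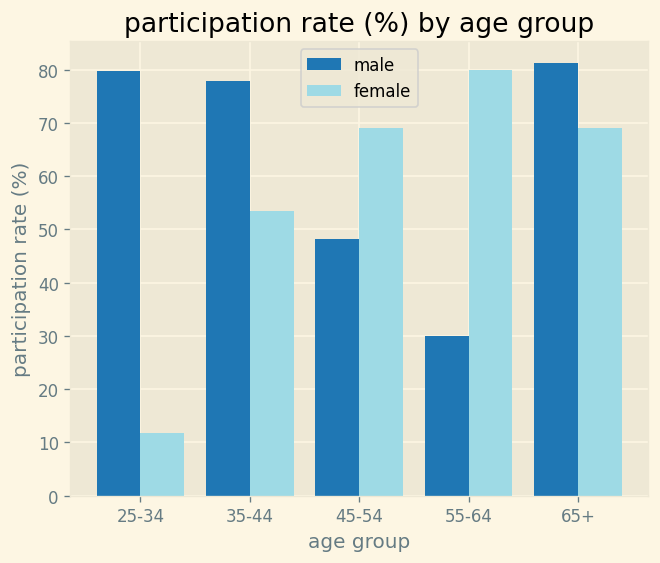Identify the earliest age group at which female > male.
35-44: female ≈ 50 vs male ≈ 80 (not yet); 45-54: female ≈ 70 vs male ≈ 50 (first crossover).

45-54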